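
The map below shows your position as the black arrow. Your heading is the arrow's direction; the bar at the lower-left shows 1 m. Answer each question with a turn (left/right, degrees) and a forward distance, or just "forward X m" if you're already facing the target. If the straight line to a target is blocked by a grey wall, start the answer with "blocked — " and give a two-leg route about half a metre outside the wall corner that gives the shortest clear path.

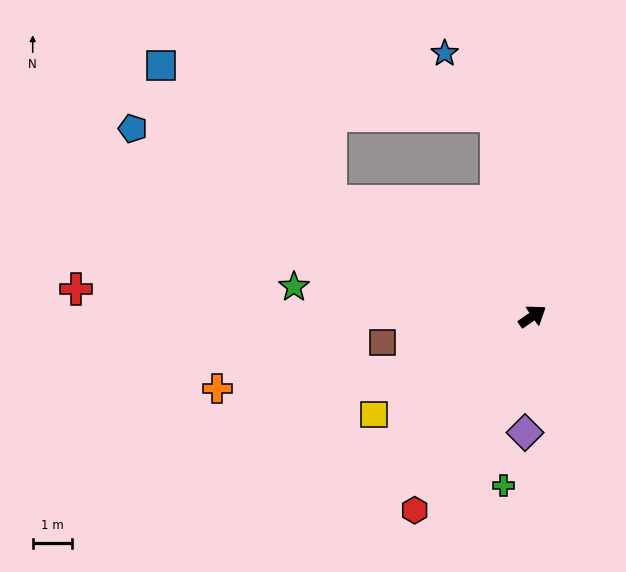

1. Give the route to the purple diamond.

turn right 128°, forward 3.0 m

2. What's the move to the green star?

turn left 138°, forward 6.2 m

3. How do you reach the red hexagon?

turn right 156°, forward 5.8 m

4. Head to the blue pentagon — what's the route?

turn left 120°, forward 11.3 m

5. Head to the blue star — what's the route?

blocked — turn left 66°, forward 5.2 m, then turn left 29°, forward 2.1 m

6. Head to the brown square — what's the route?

turn left 155°, forward 3.9 m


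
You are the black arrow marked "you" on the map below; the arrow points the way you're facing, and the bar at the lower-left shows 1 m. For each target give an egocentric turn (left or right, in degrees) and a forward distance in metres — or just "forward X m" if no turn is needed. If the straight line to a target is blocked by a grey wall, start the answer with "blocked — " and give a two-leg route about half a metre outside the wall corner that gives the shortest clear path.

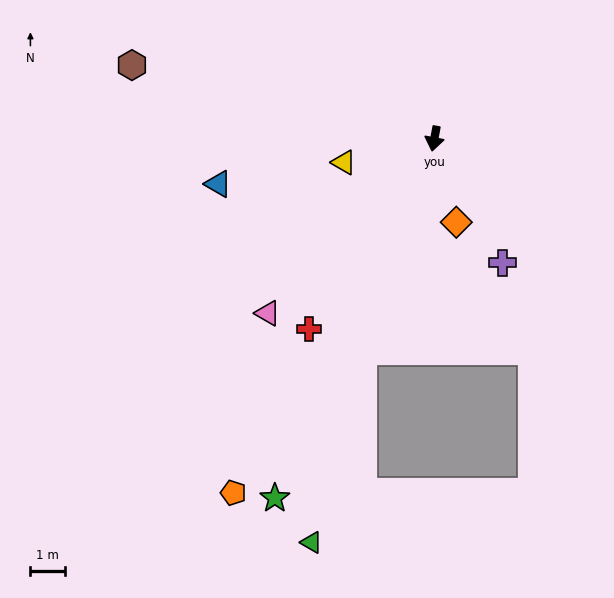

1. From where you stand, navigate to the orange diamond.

turn left 25°, forward 2.5 m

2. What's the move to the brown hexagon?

turn right 93°, forward 8.9 m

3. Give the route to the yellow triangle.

turn right 65°, forward 2.7 m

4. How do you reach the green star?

turn right 13°, forward 11.3 m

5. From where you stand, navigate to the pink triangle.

turn right 33°, forward 6.9 m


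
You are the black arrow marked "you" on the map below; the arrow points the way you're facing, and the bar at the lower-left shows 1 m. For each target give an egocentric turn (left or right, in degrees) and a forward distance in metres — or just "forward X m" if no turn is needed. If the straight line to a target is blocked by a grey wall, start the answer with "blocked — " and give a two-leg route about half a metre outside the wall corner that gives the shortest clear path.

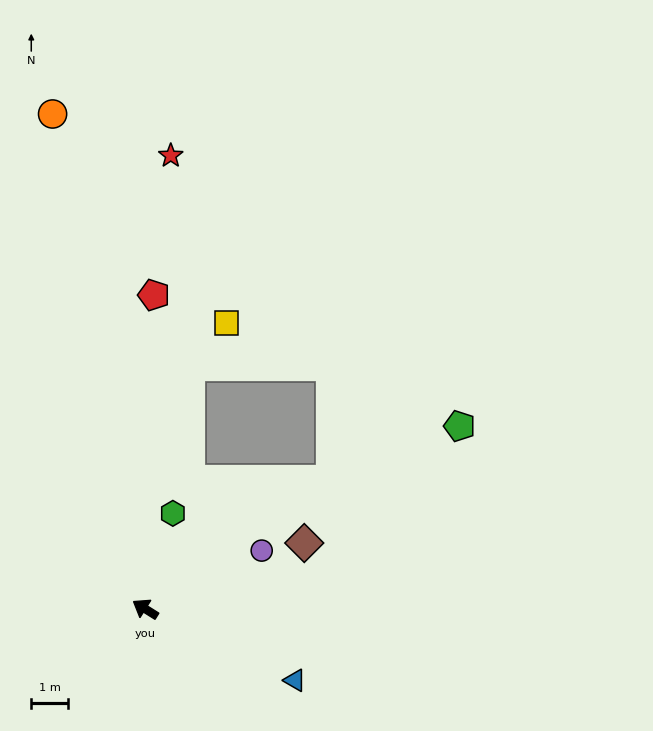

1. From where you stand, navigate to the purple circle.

turn right 121°, forward 3.5 m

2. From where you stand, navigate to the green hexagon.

turn right 74°, forward 2.7 m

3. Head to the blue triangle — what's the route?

turn right 173°, forward 4.5 m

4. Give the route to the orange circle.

turn right 47°, forward 13.7 m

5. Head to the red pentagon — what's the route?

turn right 59°, forward 8.5 m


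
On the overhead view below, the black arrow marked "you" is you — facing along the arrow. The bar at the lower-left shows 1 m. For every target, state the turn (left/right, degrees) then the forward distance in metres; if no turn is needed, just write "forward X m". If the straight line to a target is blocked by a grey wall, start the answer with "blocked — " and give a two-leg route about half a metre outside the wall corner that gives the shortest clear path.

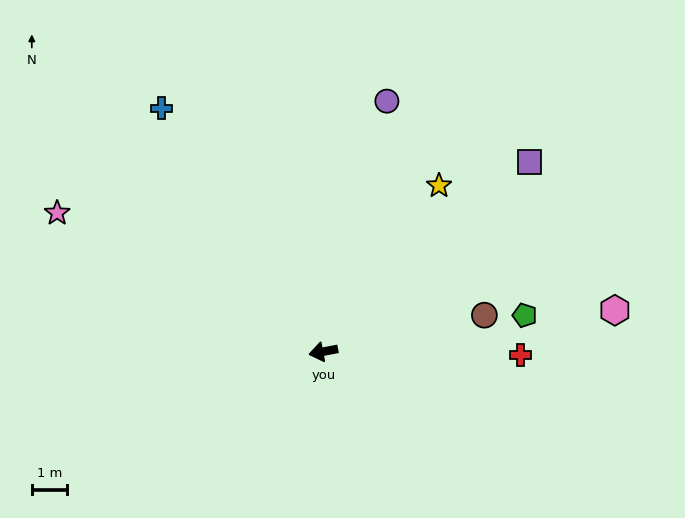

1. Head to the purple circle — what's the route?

turn right 115°, forward 7.3 m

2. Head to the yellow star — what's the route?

turn right 136°, forward 5.7 m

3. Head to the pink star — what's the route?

turn right 38°, forward 8.5 m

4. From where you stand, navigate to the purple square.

turn right 148°, forward 7.9 m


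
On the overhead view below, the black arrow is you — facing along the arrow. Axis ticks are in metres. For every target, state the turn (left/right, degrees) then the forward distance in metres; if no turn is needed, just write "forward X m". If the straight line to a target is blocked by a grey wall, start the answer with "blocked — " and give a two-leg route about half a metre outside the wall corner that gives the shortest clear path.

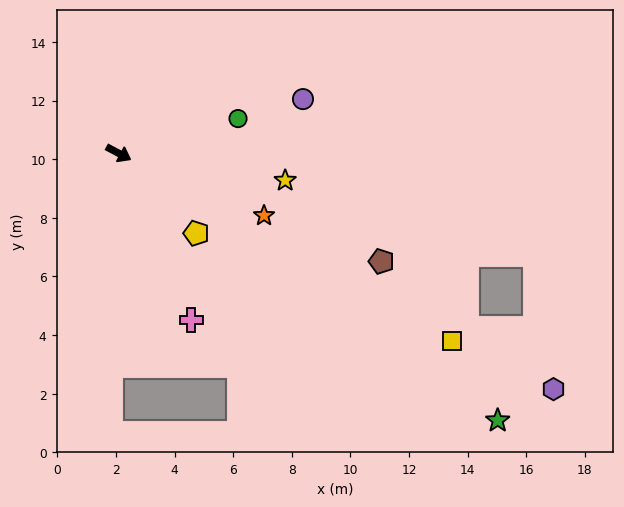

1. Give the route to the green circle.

turn left 44°, forward 4.2 m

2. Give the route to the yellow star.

turn left 19°, forward 5.8 m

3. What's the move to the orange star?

turn left 5°, forward 5.4 m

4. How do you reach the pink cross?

turn right 39°, forward 6.2 m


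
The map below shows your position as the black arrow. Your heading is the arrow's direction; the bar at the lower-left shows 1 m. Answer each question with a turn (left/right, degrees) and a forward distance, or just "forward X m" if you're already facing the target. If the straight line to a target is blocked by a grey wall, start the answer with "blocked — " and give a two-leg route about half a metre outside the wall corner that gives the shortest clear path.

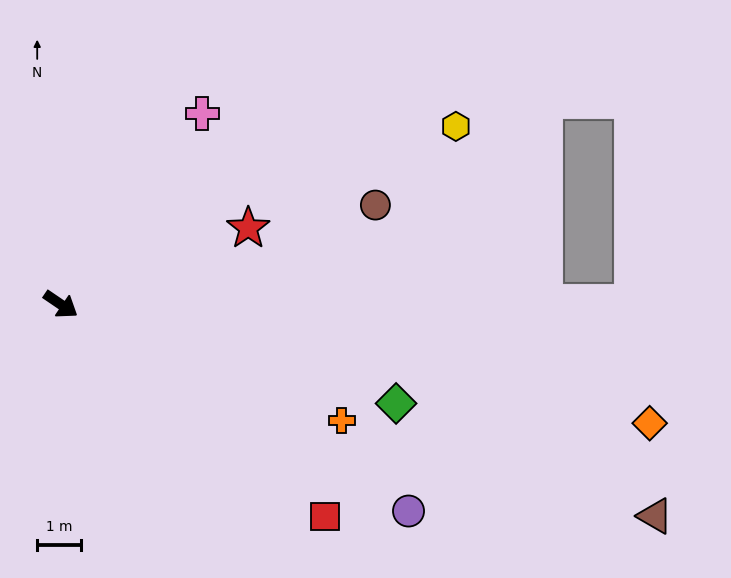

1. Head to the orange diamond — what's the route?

turn left 23°, forward 13.7 m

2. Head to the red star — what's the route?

turn left 56°, forward 4.6 m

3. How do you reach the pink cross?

turn left 88°, forward 5.4 m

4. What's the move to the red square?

turn right 5°, forward 7.7 m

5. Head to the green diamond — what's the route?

turn left 18°, forward 8.0 m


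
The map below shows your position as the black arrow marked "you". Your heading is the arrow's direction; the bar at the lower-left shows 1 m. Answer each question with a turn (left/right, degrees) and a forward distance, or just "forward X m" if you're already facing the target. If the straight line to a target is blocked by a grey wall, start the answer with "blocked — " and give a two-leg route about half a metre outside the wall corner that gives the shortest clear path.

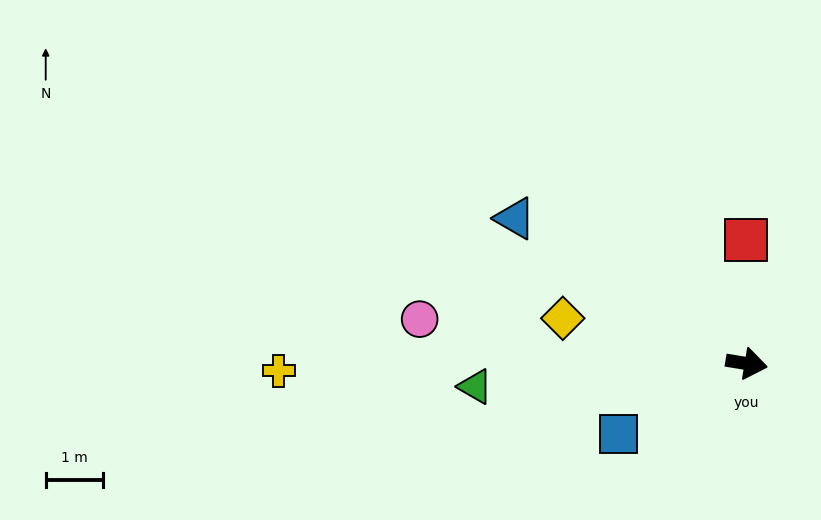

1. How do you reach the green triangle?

turn right 166°, forward 4.7 m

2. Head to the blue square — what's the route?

turn right 142°, forward 2.5 m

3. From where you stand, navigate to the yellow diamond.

turn left 176°, forward 3.3 m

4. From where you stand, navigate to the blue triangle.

turn left 157°, forward 4.7 m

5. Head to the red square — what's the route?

turn left 100°, forward 2.2 m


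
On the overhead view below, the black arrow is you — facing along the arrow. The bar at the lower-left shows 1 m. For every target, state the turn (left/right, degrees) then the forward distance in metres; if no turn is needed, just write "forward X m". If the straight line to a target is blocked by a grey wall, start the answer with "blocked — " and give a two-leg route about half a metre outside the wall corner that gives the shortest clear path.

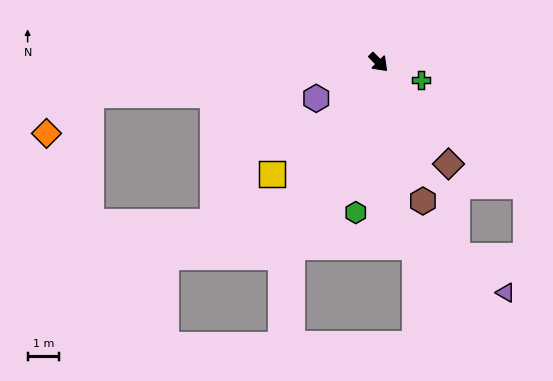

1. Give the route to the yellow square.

turn right 88°, forward 5.0 m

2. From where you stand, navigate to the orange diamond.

blocked — turn right 128°, forward 9.3 m, then turn left 35°, forward 1.9 m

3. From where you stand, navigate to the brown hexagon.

turn right 27°, forward 4.7 m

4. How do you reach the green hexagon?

turn right 53°, forward 4.9 m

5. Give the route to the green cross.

turn left 23°, forward 1.5 m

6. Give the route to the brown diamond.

turn right 10°, forward 4.0 m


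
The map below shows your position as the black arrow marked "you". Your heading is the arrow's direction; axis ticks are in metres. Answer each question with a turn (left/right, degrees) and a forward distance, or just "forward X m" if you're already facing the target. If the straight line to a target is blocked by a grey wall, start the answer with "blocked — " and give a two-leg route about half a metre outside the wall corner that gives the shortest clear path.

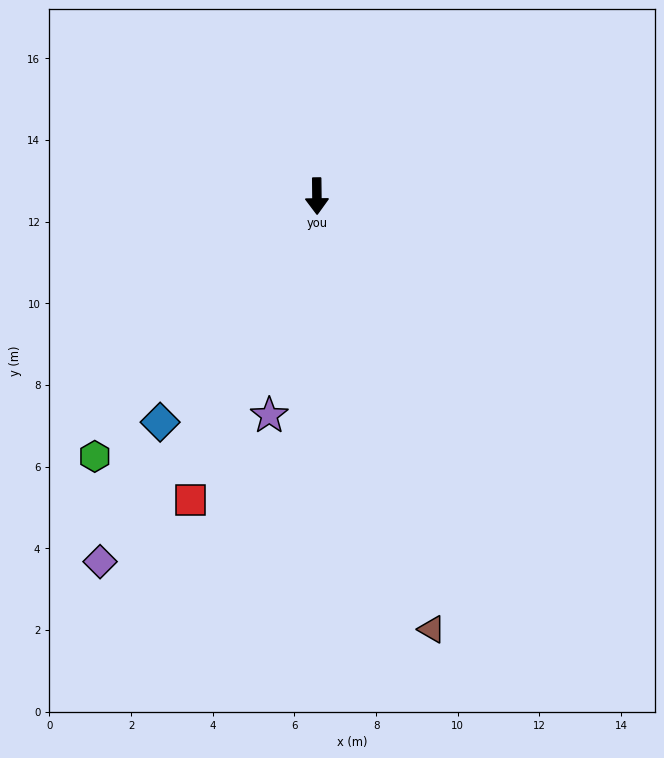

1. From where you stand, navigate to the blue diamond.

turn right 35°, forward 6.7 m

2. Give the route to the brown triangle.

turn left 14°, forward 11.0 m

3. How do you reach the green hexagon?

turn right 41°, forward 8.4 m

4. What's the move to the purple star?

turn right 13°, forward 5.5 m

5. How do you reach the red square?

turn right 23°, forward 8.1 m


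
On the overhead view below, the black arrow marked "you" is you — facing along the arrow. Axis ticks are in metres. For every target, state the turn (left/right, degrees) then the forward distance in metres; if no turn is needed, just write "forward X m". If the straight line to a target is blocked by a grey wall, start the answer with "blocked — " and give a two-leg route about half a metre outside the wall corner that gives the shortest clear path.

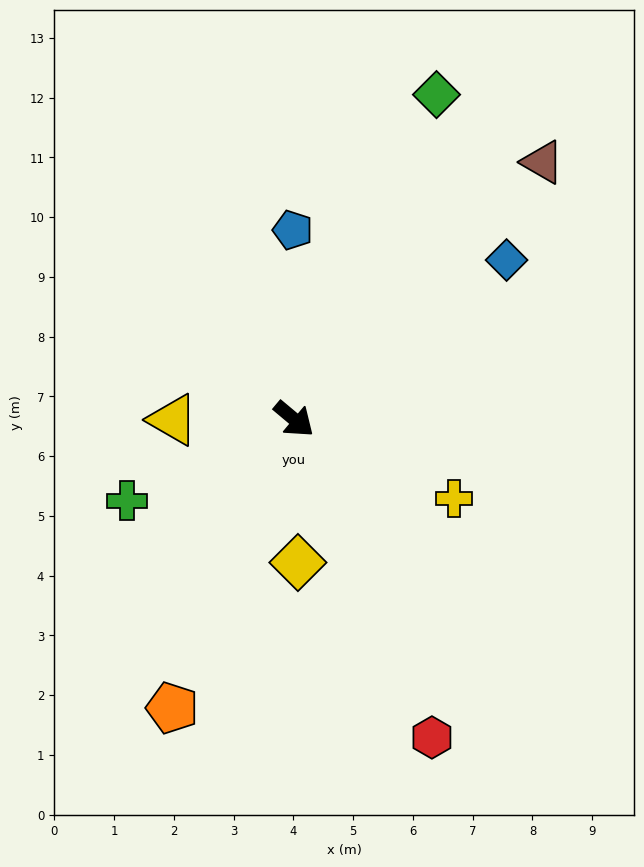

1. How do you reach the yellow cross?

turn left 14°, forward 3.0 m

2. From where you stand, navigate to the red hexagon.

turn right 27°, forward 5.8 m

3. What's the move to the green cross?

turn right 114°, forward 3.1 m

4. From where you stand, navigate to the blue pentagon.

turn left 130°, forward 3.2 m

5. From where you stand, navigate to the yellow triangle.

turn right 140°, forward 2.0 m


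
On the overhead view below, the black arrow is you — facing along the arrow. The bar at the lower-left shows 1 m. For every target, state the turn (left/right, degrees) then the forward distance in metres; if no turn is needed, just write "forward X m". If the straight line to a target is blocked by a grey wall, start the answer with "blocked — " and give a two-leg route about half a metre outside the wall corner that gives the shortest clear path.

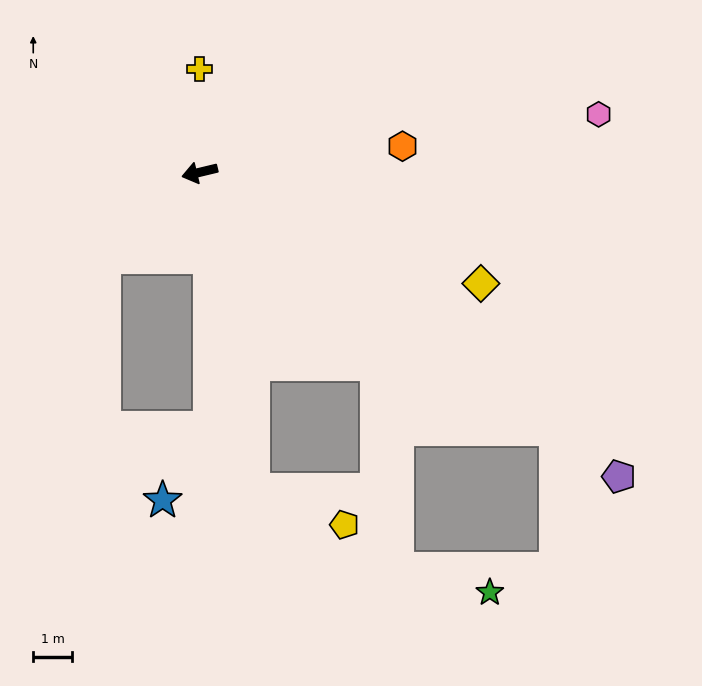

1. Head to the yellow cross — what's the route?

turn right 103°, forward 2.7 m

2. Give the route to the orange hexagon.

turn left 174°, forward 5.3 m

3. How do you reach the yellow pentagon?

blocked — turn left 86°, forward 8.3 m, then turn left 59°, forward 2.5 m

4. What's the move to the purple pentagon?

turn left 131°, forward 13.3 m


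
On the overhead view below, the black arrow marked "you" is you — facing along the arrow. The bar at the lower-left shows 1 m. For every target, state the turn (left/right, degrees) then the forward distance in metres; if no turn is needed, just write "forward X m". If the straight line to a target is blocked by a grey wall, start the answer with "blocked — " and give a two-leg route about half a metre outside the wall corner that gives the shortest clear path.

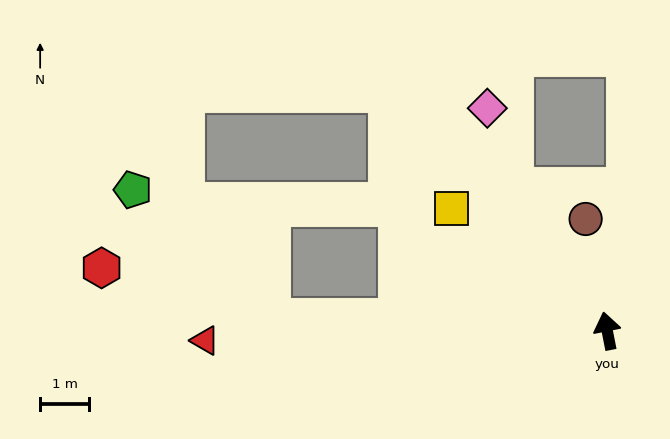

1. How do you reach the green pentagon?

blocked — turn left 77°, forward 6.9 m, then turn right 41°, forward 3.8 m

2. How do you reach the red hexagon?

blocked — turn left 77°, forward 6.9 m, then turn right 15°, forward 3.6 m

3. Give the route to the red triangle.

turn left 80°, forward 8.2 m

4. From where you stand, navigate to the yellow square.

turn left 41°, forward 4.0 m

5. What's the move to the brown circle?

forward 2.3 m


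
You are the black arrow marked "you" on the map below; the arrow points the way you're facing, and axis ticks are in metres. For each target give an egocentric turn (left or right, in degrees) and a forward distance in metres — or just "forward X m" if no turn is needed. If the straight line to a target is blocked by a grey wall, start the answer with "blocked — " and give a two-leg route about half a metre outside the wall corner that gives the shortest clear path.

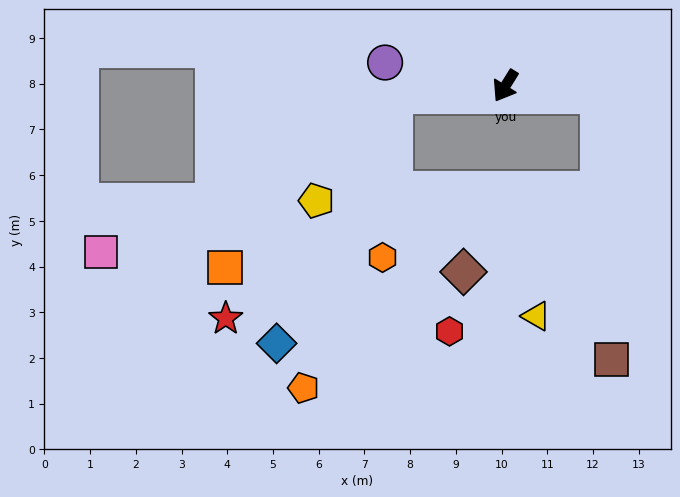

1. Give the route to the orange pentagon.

blocked — turn right 54°, forward 2.4 m, then turn left 69°, forward 6.7 m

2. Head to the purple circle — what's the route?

turn right 69°, forward 2.7 m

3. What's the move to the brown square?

blocked — turn left 116°, forward 2.1 m, then turn right 82°, forward 5.8 m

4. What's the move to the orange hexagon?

blocked — turn right 54°, forward 2.4 m, then turn left 82°, forward 3.6 m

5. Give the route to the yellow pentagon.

blocked — turn right 54°, forward 2.4 m, then turn left 50°, forward 2.9 m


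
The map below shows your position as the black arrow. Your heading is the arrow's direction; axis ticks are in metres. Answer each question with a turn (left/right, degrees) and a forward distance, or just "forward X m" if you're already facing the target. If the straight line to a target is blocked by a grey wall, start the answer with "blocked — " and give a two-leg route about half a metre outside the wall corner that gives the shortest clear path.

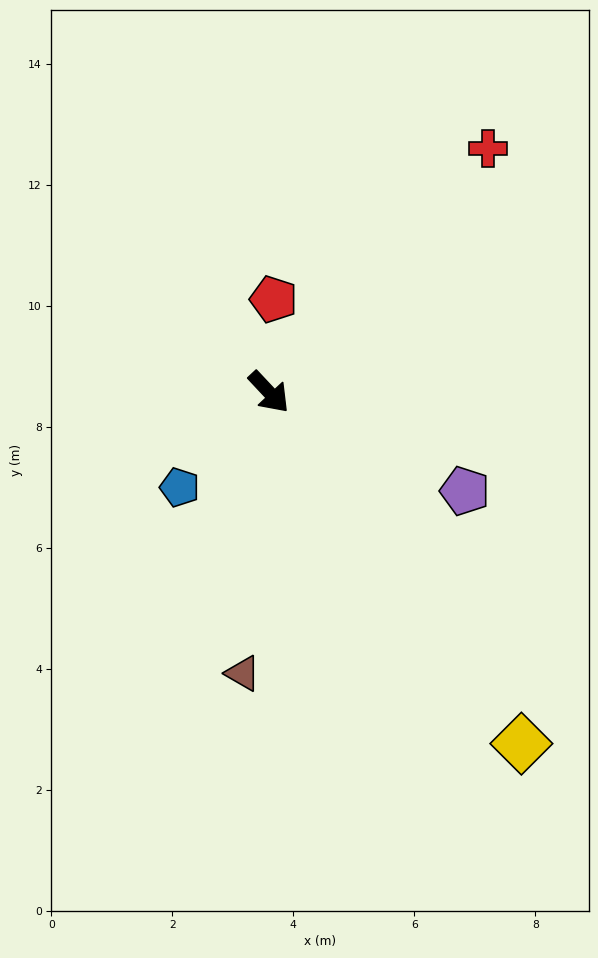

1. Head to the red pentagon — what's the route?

turn left 134°, forward 1.5 m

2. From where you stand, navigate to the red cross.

turn left 95°, forward 5.4 m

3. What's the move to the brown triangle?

turn right 48°, forward 4.7 m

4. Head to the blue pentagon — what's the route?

turn right 86°, forward 2.2 m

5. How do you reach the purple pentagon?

turn left 20°, forward 3.6 m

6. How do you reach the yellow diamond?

turn right 7°, forward 7.2 m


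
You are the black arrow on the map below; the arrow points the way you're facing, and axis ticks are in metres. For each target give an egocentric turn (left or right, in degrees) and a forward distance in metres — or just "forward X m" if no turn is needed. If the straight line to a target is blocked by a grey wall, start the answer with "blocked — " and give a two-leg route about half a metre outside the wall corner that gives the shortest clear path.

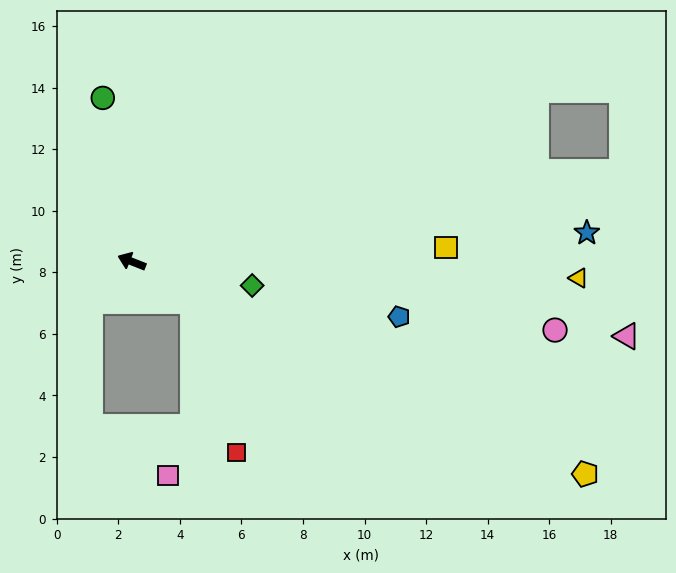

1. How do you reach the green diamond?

turn right 170°, forward 4.0 m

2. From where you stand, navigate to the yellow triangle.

turn right 161°, forward 14.5 m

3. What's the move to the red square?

blocked — turn left 168°, forward 2.4 m, then turn right 40°, forward 5.1 m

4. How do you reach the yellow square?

turn right 156°, forward 10.2 m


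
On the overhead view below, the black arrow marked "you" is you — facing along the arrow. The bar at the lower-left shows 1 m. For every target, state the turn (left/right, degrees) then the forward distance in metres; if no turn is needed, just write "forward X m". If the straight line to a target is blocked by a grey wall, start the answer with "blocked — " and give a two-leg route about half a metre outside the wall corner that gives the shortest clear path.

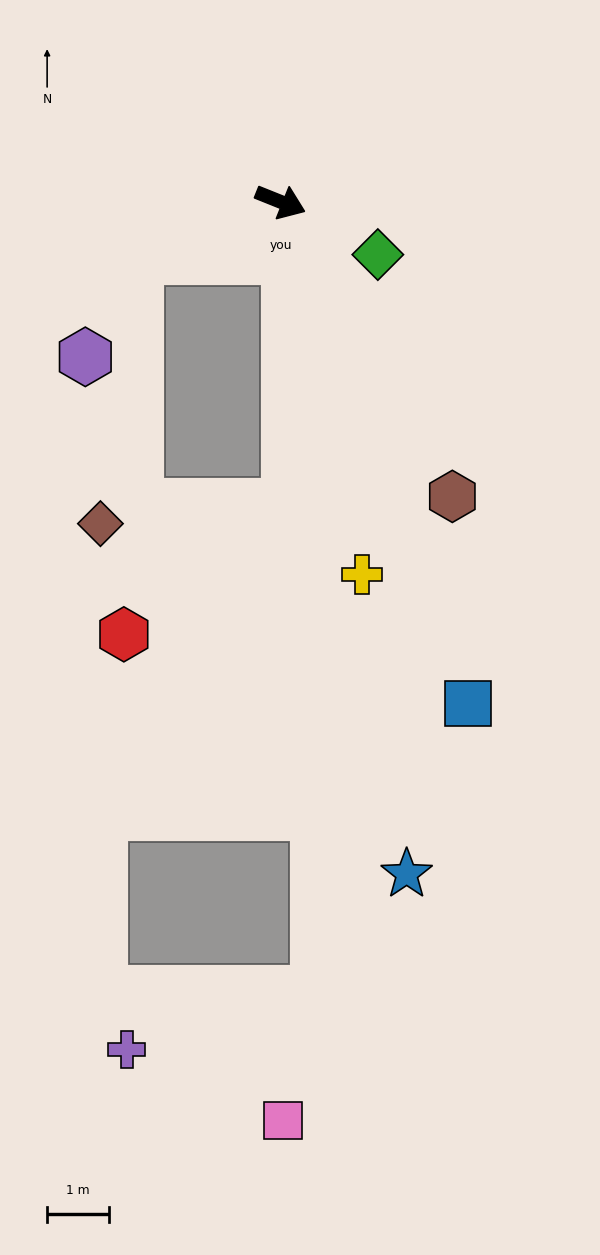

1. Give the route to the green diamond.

turn right 7°, forward 1.8 m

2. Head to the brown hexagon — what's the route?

turn right 38°, forward 5.5 m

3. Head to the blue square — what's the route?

turn right 48°, forward 8.6 m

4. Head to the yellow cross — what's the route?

turn right 56°, forward 6.1 m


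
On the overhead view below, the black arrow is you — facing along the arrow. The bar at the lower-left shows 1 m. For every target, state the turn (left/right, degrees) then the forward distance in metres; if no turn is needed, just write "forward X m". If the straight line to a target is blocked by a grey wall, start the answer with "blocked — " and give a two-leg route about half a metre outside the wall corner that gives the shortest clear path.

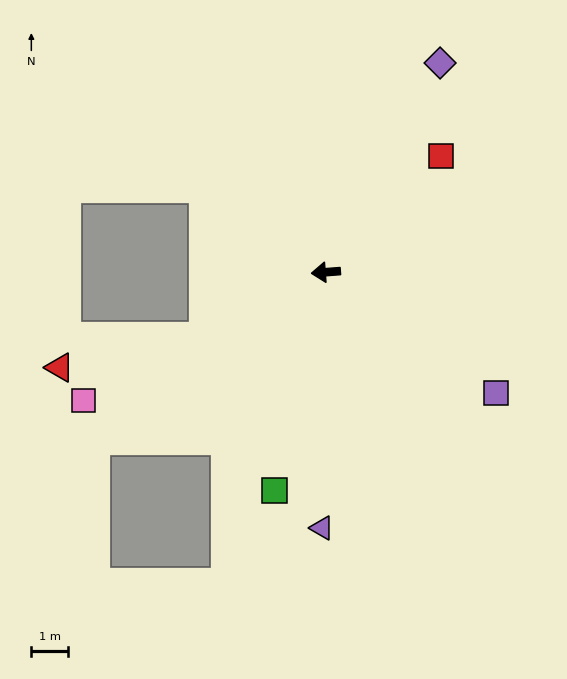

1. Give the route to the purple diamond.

turn right 123°, forward 6.5 m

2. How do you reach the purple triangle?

turn left 85°, forward 6.9 m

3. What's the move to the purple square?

turn left 140°, forward 5.7 m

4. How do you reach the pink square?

turn left 24°, forward 7.4 m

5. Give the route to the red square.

turn right 139°, forward 4.4 m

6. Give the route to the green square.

turn left 72°, forward 6.1 m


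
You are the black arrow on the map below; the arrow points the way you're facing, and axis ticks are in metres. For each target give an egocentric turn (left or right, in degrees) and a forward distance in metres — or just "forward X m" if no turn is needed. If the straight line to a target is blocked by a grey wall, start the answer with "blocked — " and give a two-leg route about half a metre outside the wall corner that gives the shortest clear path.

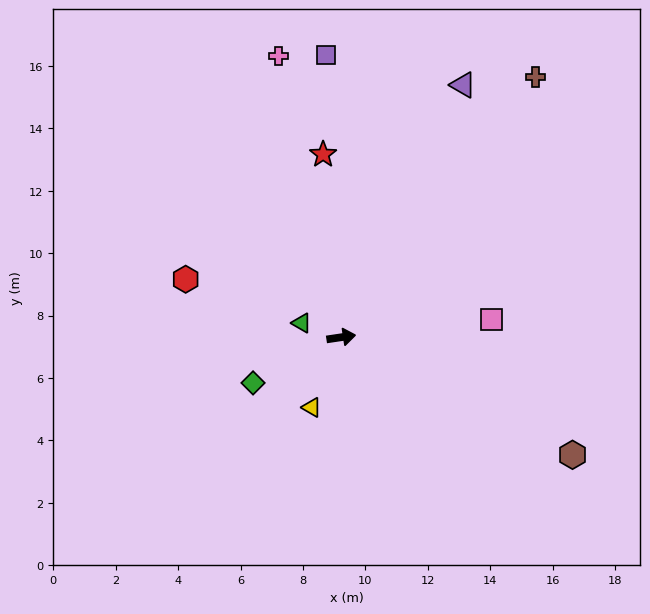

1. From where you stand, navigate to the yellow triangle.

turn right 121°, forward 2.4 m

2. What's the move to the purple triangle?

turn left 56°, forward 9.0 m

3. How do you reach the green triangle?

turn left 152°, forward 1.3 m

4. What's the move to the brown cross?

turn left 45°, forward 10.4 m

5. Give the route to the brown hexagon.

turn right 35°, forward 8.3 m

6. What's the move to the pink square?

forward 4.8 m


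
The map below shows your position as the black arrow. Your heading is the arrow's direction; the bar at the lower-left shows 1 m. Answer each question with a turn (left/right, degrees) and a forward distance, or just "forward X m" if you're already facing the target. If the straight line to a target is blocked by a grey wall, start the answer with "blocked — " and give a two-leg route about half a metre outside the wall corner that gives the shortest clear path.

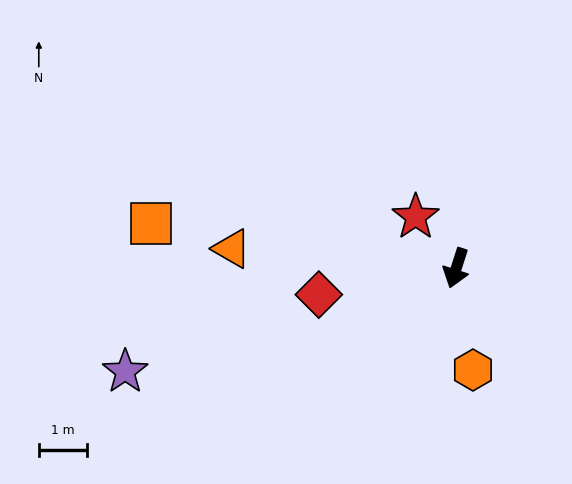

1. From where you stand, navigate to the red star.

turn right 124°, forward 1.4 m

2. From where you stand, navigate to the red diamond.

turn right 61°, forward 2.9 m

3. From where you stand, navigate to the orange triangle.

turn right 77°, forward 4.7 m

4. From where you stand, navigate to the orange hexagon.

turn left 27°, forward 2.1 m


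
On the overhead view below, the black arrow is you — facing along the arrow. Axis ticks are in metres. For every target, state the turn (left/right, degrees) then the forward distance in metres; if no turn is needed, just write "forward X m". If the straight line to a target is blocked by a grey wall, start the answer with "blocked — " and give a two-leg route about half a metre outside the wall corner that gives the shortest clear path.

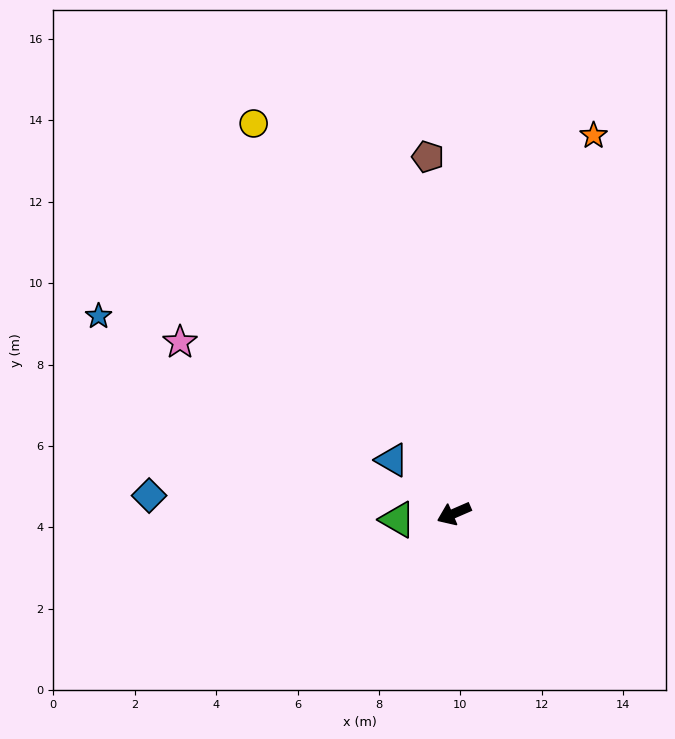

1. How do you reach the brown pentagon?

turn right 109°, forward 8.8 m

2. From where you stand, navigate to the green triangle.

turn right 17°, forward 1.4 m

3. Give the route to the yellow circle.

turn right 86°, forward 10.8 m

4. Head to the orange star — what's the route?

turn right 134°, forward 9.9 m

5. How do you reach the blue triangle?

turn right 64°, forward 2.0 m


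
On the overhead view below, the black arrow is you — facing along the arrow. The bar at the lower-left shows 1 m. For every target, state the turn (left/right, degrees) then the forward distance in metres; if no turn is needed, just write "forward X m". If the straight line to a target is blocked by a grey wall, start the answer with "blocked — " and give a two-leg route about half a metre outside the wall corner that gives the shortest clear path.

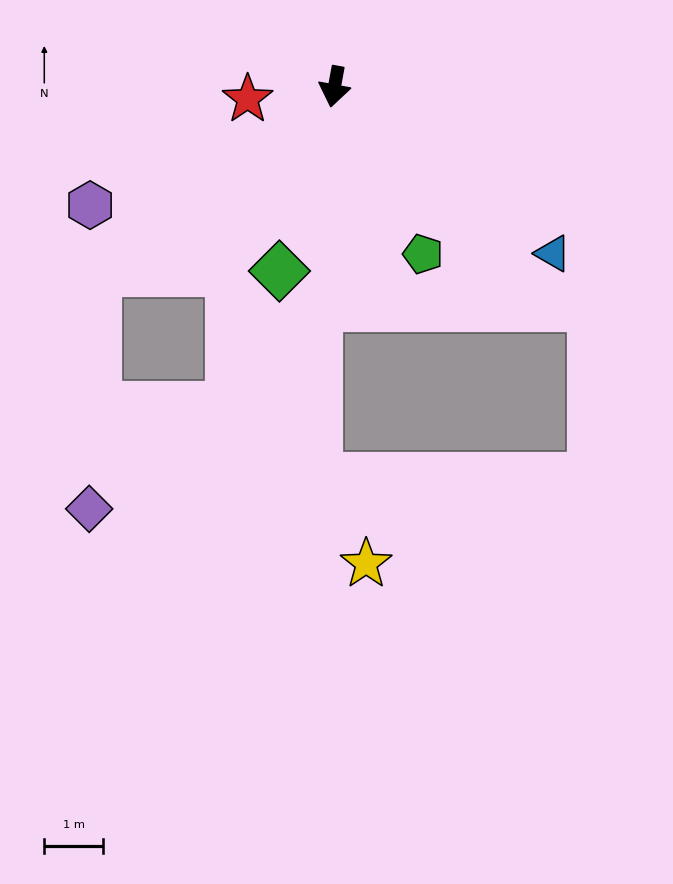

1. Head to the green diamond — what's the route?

turn right 6°, forward 3.3 m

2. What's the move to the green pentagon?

turn left 38°, forward 3.2 m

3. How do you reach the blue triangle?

turn left 63°, forward 4.7 m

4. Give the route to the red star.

turn right 71°, forward 1.5 m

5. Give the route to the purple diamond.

blocked — turn right 42°, forward 5.1 m, then turn left 51°, forward 4.1 m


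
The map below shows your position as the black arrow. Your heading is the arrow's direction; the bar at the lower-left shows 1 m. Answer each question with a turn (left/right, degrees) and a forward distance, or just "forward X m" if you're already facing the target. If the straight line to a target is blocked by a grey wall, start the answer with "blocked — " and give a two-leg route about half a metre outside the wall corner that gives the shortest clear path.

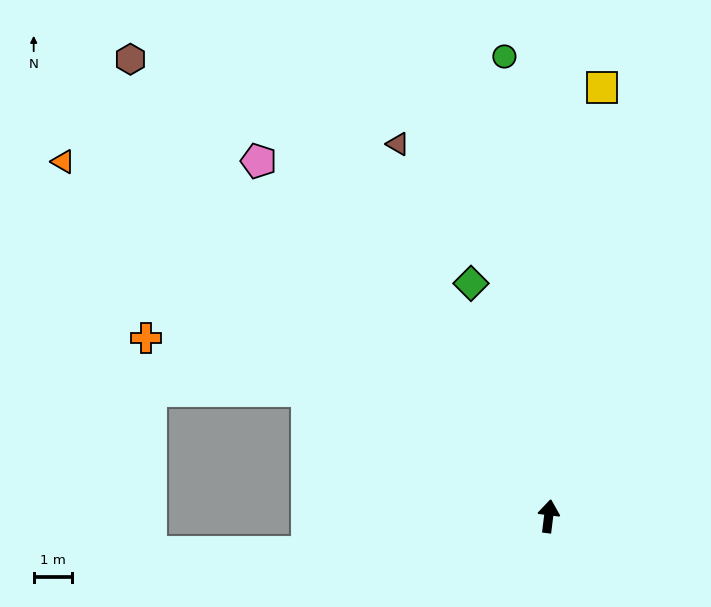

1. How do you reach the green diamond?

turn left 26°, forward 6.4 m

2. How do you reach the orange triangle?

turn left 61°, forward 15.7 m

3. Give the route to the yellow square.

forward 11.3 m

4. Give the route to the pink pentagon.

turn left 46°, forward 12.0 m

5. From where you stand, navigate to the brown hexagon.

turn left 50°, forward 16.2 m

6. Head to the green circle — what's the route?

turn left 13°, forward 12.1 m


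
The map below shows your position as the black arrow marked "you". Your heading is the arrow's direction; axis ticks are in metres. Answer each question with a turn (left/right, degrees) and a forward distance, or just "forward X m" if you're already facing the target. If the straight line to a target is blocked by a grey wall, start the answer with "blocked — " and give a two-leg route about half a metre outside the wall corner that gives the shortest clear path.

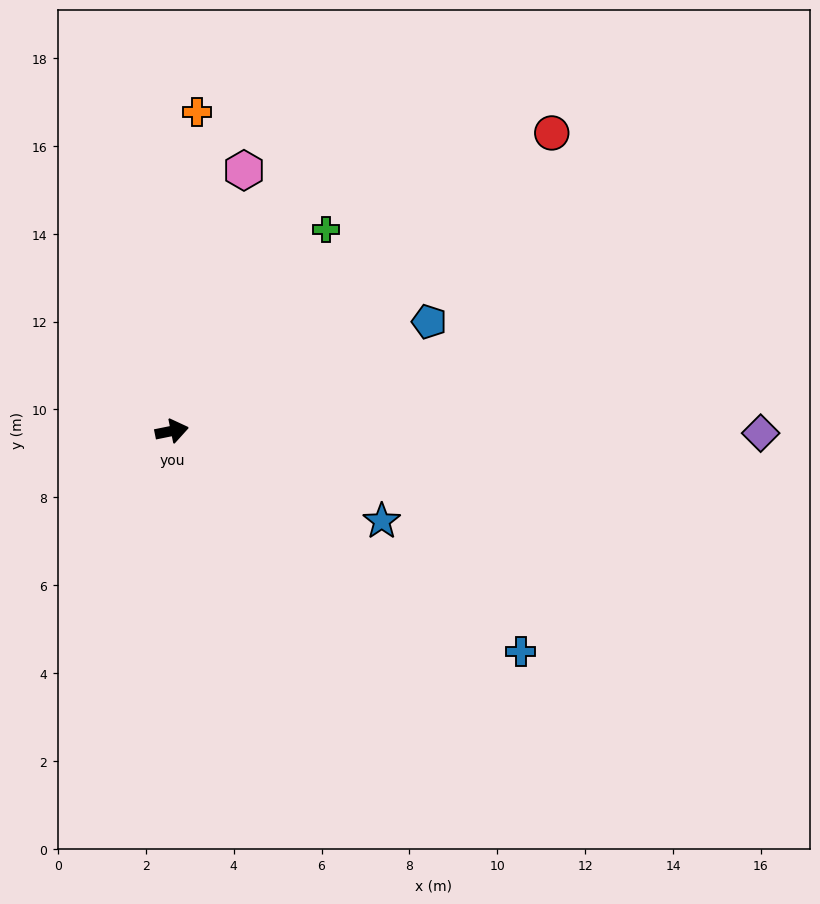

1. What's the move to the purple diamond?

turn right 12°, forward 13.4 m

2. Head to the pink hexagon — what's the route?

turn left 63°, forward 6.2 m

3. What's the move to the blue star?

turn right 35°, forward 5.2 m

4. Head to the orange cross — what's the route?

turn left 74°, forward 7.3 m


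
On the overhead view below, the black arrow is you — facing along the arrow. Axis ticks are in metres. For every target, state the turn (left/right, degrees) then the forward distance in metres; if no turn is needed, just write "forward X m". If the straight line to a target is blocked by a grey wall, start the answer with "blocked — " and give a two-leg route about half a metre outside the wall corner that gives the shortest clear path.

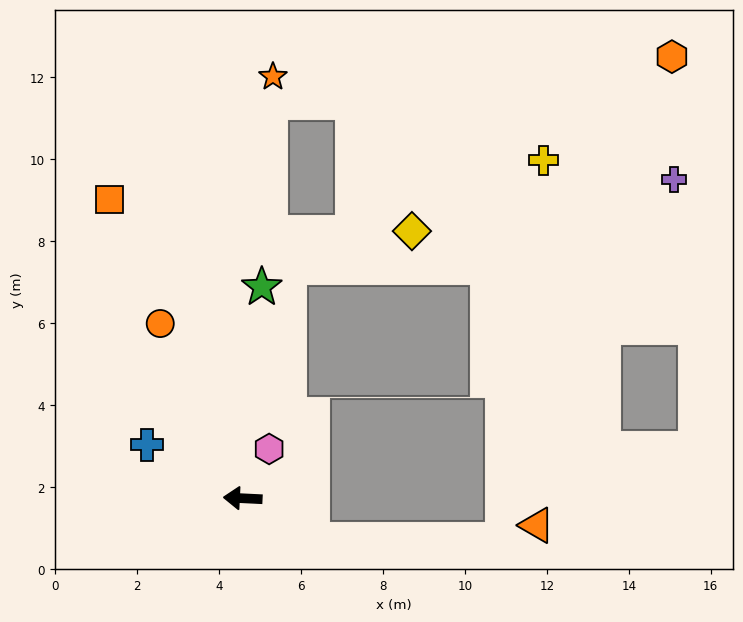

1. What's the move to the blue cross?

turn right 26°, forward 2.7 m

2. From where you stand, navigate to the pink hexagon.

turn right 115°, forward 1.4 m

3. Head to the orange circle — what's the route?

turn right 62°, forward 4.7 m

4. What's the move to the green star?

turn right 92°, forward 5.2 m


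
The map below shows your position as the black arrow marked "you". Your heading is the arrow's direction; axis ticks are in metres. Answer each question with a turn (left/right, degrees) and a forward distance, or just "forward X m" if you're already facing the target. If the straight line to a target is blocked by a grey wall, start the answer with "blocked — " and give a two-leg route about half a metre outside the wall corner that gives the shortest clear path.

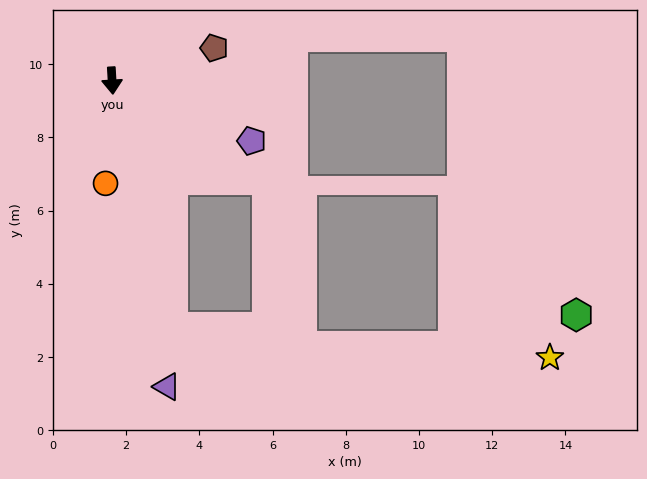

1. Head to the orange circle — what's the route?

turn right 7°, forward 2.8 m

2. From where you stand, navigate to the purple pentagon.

turn left 63°, forward 4.2 m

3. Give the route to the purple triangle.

turn left 7°, forward 8.5 m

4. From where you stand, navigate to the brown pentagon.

turn left 104°, forward 2.9 m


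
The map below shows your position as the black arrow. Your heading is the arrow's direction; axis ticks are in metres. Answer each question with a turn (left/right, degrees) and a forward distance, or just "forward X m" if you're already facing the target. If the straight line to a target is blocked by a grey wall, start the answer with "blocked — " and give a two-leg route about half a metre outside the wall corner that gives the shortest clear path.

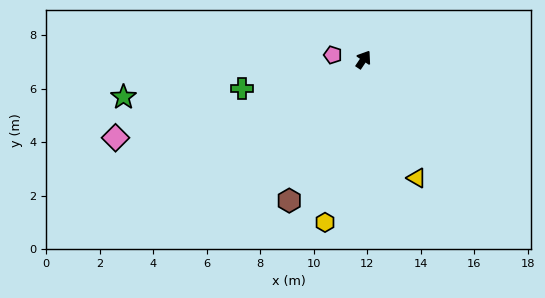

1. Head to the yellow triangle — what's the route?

turn right 122°, forward 4.9 m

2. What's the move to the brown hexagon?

turn right 174°, forward 6.0 m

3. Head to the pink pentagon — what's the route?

turn left 115°, forward 1.2 m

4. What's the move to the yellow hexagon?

turn right 159°, forward 6.3 m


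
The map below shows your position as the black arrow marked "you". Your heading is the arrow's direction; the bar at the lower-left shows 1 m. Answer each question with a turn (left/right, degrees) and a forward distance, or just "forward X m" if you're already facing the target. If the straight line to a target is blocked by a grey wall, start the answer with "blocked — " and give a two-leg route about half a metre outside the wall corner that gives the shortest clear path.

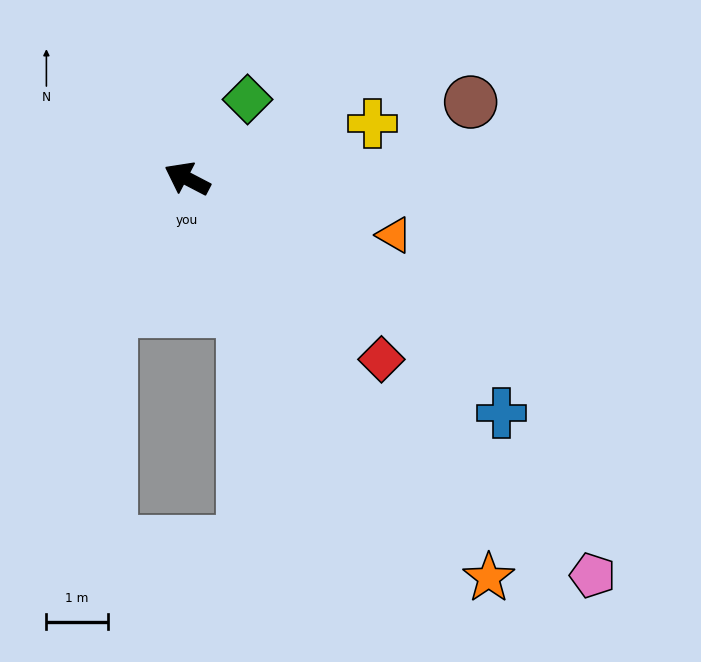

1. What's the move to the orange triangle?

turn right 168°, forward 3.5 m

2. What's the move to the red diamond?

turn left 165°, forward 4.3 m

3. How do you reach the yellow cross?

turn right 136°, forward 3.2 m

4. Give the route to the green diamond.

turn right 100°, forward 1.6 m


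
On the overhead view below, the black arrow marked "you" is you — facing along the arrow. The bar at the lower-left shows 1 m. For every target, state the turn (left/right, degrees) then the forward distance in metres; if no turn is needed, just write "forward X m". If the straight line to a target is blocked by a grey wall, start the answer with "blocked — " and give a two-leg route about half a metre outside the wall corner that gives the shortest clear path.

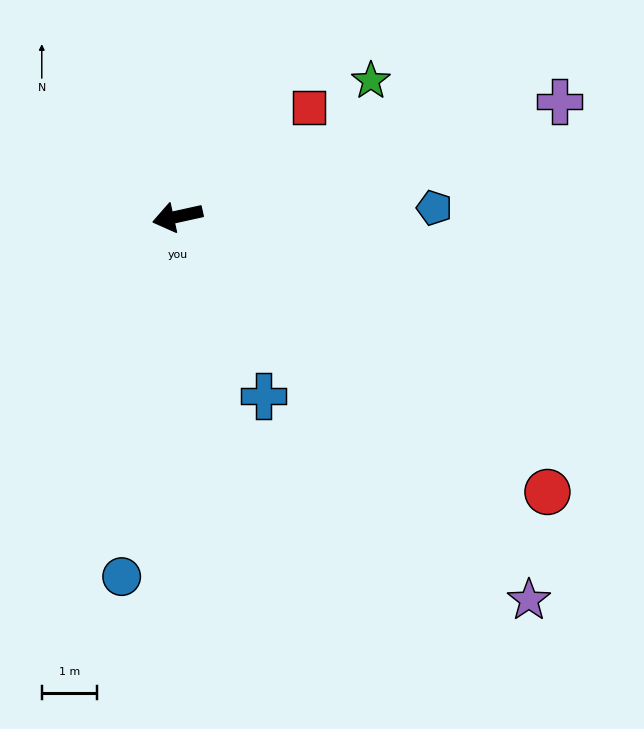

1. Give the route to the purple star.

turn left 120°, forward 9.5 m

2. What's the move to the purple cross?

turn right 176°, forward 7.3 m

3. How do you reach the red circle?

turn left 131°, forward 8.4 m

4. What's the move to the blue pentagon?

turn left 169°, forward 4.7 m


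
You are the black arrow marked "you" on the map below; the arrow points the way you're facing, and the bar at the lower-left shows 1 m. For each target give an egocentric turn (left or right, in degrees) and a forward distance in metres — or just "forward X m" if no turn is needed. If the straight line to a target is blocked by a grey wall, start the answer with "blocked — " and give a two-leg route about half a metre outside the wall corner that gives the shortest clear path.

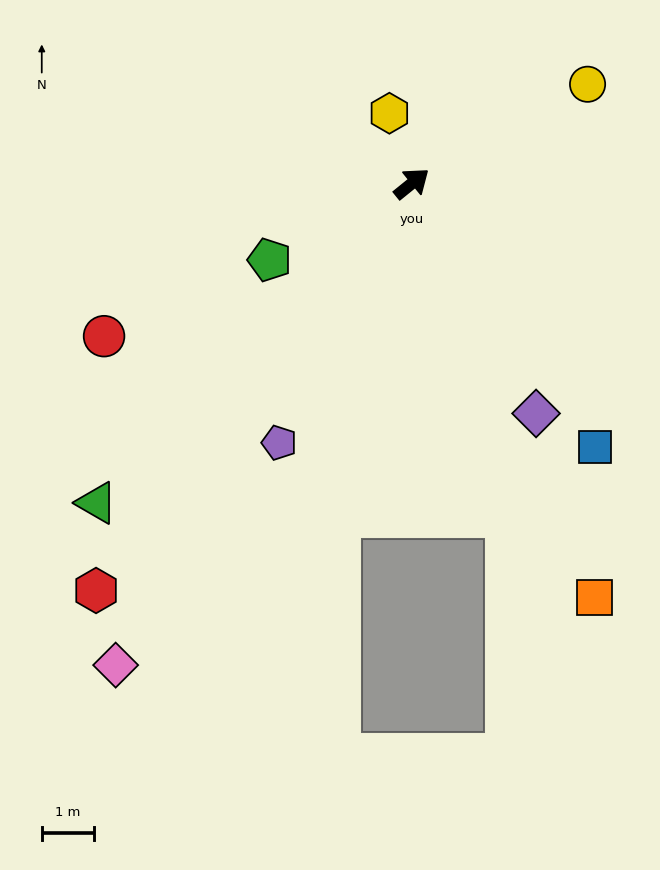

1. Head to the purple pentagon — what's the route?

turn right 156°, forward 5.6 m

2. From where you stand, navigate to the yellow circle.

turn right 10°, forward 3.9 m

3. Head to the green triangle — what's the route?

turn right 174°, forward 8.6 m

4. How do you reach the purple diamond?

turn right 101°, forward 5.0 m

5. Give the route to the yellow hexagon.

turn left 69°, forward 1.4 m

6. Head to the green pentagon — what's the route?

turn left 169°, forward 3.1 m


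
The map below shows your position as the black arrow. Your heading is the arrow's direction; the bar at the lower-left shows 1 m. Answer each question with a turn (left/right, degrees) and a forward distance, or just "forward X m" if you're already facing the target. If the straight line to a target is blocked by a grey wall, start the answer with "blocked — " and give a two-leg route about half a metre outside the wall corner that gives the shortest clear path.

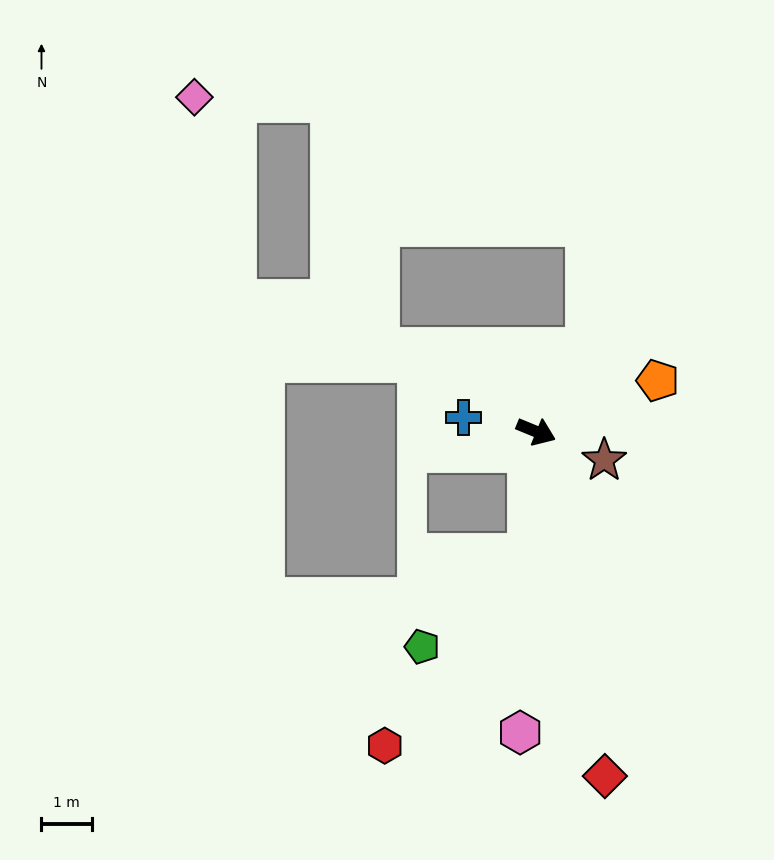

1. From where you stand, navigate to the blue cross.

turn right 169°, forward 1.5 m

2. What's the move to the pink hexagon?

turn right 71°, forward 6.0 m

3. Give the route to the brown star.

forward 1.5 m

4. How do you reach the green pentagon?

blocked — turn right 71°, forward 2.4 m, then turn right 46°, forward 2.8 m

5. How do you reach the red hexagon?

blocked — turn right 71°, forward 2.4 m, then turn right 34°, forward 4.7 m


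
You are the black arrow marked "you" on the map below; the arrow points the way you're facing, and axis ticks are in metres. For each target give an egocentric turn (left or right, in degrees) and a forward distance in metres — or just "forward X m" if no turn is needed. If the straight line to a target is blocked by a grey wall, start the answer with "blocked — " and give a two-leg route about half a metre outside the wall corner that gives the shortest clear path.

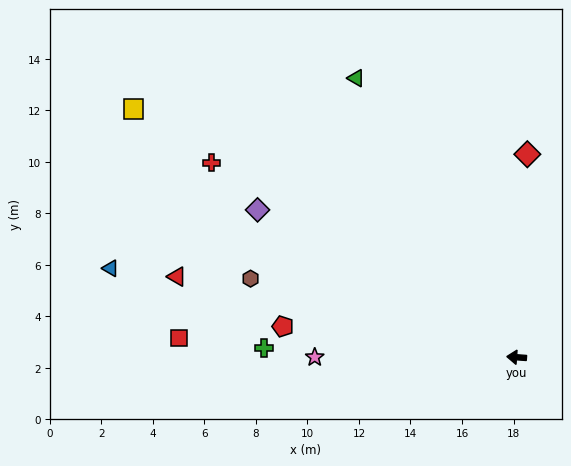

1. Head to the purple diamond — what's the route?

turn right 25°, forward 11.6 m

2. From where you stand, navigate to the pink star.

turn left 4°, forward 7.8 m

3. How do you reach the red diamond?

turn right 89°, forward 7.9 m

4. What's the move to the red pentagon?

turn right 3°, forward 9.2 m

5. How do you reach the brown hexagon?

turn right 12°, forward 10.8 m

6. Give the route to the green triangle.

turn right 56°, forward 12.5 m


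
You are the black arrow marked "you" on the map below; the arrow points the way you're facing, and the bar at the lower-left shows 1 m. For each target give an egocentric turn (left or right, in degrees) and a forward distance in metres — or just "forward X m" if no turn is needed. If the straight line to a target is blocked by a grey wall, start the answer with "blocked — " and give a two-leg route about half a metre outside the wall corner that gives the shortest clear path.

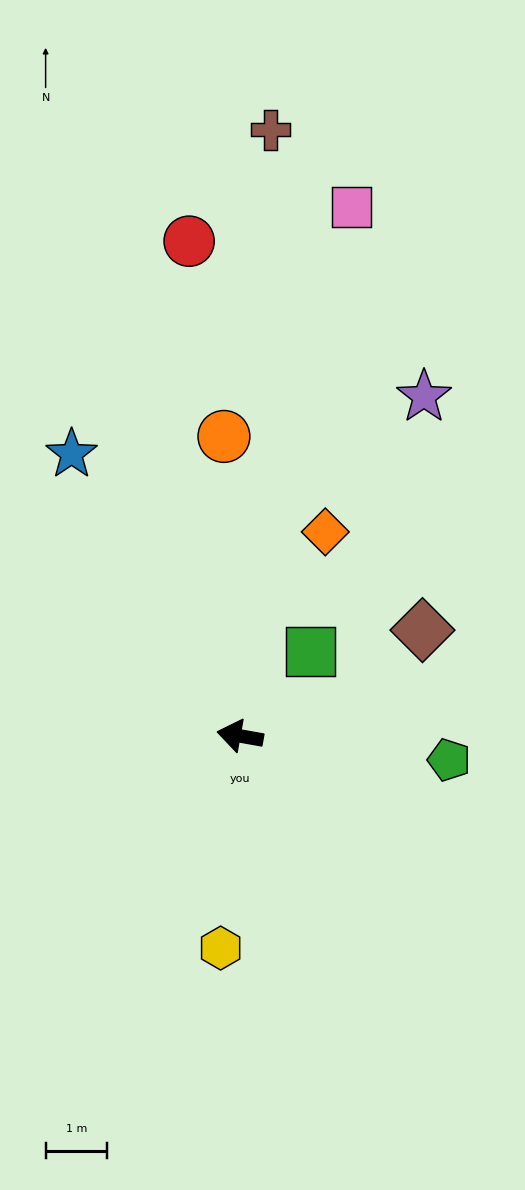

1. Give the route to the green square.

turn right 120°, forward 1.8 m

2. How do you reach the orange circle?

turn right 77°, forward 4.9 m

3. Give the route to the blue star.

turn right 49°, forward 5.4 m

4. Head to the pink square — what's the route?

turn right 92°, forward 8.8 m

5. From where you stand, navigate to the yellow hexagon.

turn left 95°, forward 3.5 m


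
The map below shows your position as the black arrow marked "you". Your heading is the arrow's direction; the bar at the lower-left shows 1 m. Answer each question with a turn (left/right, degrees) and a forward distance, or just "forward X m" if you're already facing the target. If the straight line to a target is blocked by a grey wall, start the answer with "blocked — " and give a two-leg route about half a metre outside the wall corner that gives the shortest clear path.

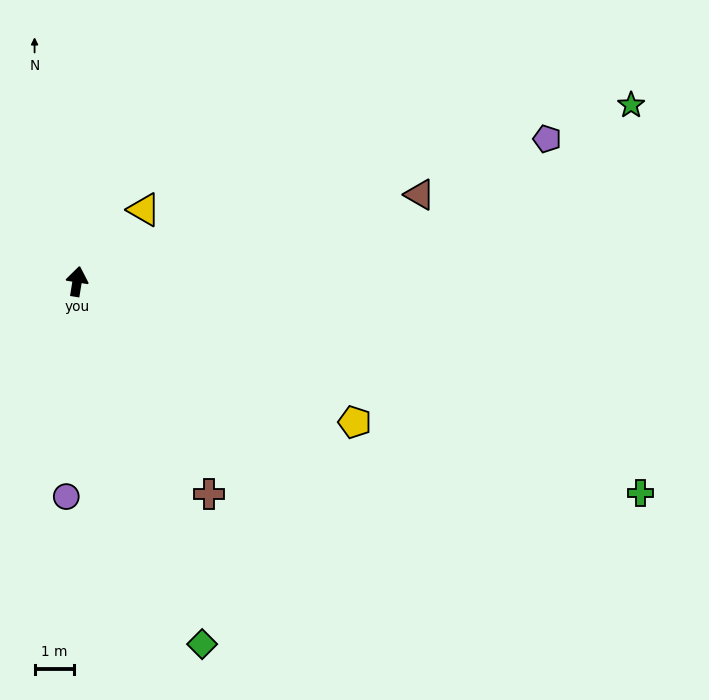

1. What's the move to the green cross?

turn right 101°, forward 15.3 m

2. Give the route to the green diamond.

turn right 152°, forward 9.7 m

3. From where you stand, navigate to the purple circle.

turn right 174°, forward 5.5 m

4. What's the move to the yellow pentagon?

turn right 108°, forward 7.9 m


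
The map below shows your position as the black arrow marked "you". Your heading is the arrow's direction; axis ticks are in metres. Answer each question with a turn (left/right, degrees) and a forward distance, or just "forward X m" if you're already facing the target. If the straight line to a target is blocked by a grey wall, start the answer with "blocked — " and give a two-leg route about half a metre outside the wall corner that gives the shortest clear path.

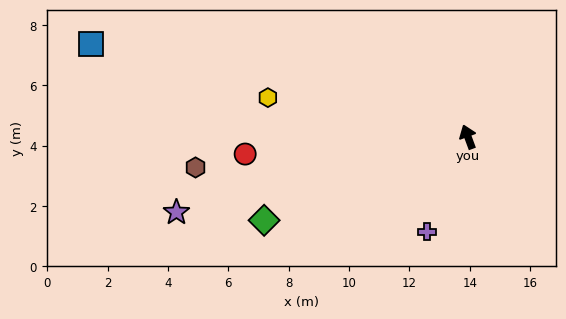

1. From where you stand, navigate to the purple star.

turn left 84°, forward 10.0 m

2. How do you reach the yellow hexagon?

turn left 59°, forward 6.8 m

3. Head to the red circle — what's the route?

turn left 74°, forward 7.4 m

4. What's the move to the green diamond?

turn left 92°, forward 7.3 m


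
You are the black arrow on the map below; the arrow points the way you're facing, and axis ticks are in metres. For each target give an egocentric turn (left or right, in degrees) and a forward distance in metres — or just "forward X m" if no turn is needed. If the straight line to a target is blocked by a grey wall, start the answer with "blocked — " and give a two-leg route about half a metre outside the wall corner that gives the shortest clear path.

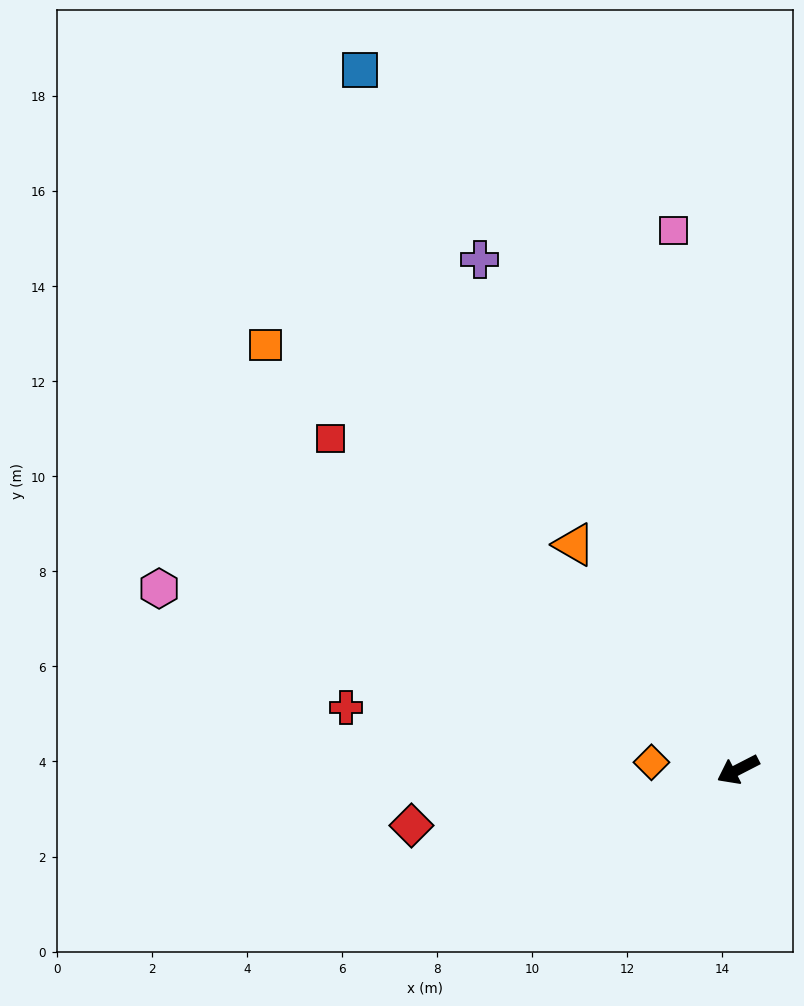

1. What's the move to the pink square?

turn right 110°, forward 11.4 m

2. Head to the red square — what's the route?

turn right 66°, forward 11.0 m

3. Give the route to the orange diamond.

turn right 32°, forward 1.8 m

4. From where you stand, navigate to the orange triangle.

turn right 81°, forward 5.9 m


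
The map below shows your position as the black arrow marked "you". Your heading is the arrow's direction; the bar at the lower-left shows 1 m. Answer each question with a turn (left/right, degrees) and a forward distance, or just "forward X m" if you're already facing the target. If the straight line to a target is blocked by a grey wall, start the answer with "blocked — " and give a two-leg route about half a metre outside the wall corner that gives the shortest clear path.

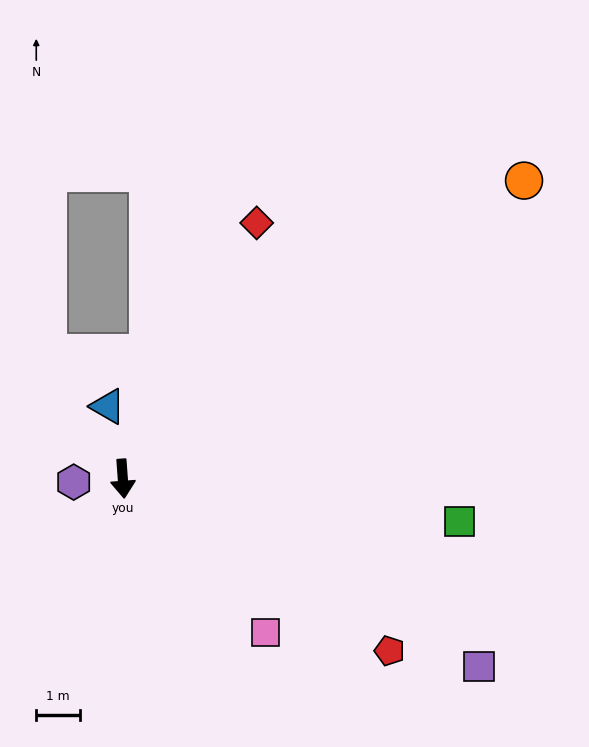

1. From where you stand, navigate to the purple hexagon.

turn right 90°, forward 1.1 m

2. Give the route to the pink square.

turn left 39°, forward 4.8 m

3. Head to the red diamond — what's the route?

turn left 148°, forward 6.6 m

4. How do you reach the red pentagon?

turn left 53°, forward 7.2 m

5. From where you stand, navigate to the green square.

turn left 79°, forward 7.7 m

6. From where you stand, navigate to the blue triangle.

turn right 172°, forward 1.7 m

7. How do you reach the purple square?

turn left 58°, forward 9.1 m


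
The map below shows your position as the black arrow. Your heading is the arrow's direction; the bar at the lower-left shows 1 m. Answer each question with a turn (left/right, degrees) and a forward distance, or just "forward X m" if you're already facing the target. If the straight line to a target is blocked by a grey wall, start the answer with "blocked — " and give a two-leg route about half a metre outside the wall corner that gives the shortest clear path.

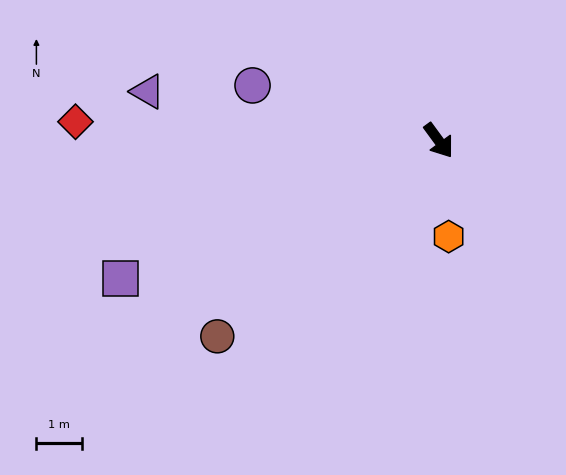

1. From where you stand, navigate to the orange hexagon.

turn right 30°, forward 2.1 m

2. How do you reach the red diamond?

turn right 129°, forward 8.0 m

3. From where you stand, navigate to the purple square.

turn right 103°, forward 7.6 m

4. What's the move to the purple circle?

turn right 143°, forward 4.3 m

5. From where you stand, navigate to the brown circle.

turn right 85°, forward 6.5 m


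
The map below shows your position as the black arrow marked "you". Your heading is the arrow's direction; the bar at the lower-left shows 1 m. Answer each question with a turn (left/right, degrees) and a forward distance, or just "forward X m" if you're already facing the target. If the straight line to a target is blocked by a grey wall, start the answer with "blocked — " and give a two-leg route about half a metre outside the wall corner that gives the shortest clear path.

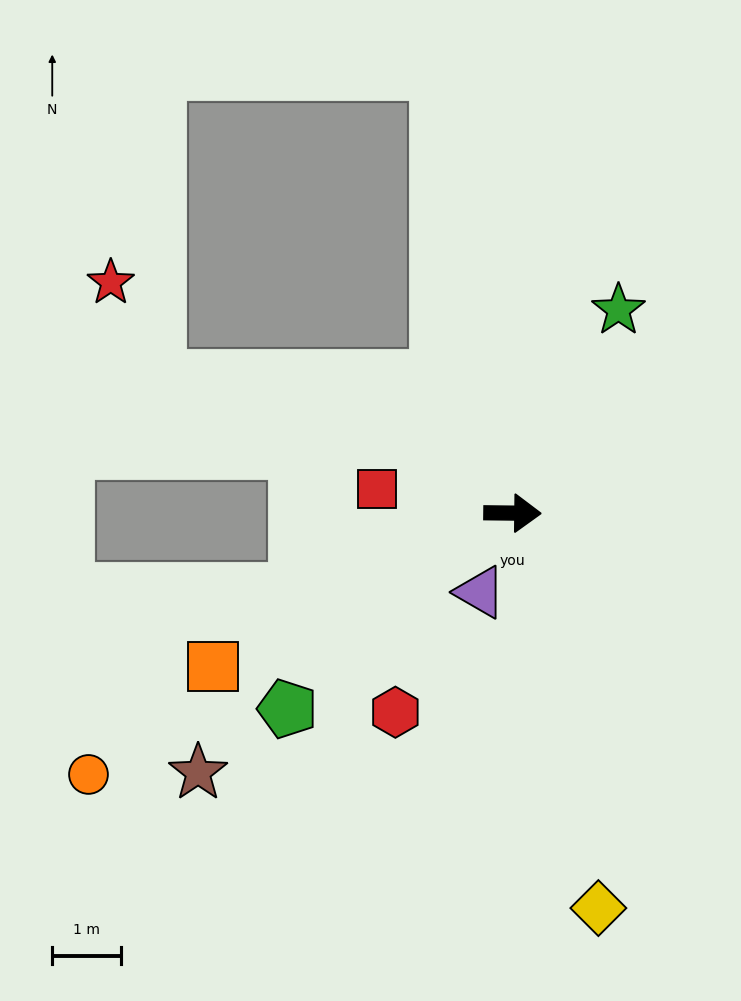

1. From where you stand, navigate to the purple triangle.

turn right 112°, forward 1.2 m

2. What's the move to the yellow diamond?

turn right 77°, forward 5.9 m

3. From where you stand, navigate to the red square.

turn left 171°, forward 2.0 m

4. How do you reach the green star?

turn left 63°, forward 3.3 m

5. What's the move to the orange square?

turn right 152°, forward 4.9 m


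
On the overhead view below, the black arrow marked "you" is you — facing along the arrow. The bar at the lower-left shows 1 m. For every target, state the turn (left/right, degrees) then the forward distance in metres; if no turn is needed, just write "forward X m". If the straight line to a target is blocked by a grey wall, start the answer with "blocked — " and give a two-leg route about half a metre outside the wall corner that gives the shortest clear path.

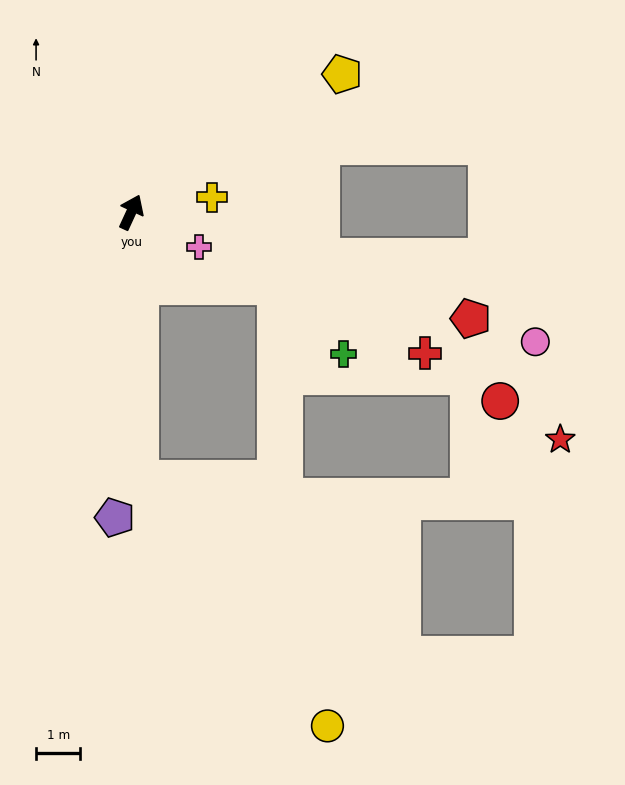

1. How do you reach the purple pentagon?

turn right 158°, forward 6.9 m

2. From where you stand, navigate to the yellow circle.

blocked — turn right 153°, forward 6.0 m, then turn left 35°, forward 7.0 m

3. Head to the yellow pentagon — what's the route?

turn right 32°, forward 5.7 m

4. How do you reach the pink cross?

turn right 93°, forward 1.7 m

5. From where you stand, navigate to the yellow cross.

turn right 55°, forward 1.9 m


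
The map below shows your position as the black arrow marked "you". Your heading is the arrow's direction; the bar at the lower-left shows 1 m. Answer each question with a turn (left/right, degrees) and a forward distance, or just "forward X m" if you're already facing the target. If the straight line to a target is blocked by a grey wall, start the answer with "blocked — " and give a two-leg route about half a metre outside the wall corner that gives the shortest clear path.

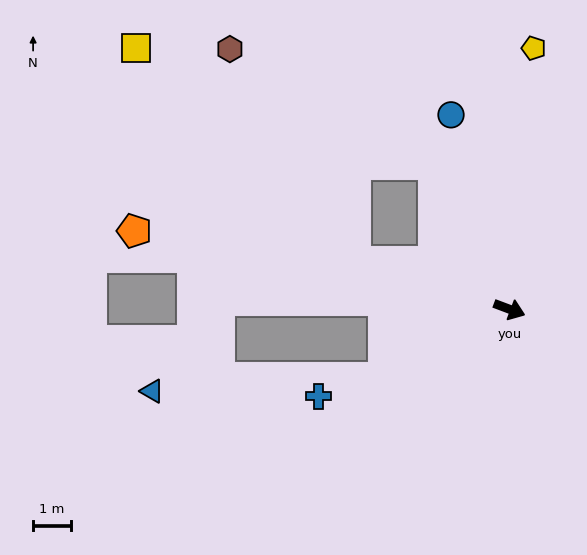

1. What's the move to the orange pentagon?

turn right 171°, forward 10.2 m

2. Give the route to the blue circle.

turn left 127°, forward 5.4 m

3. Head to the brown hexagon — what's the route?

blocked — turn left 138°, forward 4.3 m, then turn left 33°, forward 6.2 m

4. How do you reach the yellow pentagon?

turn left 105°, forward 7.0 m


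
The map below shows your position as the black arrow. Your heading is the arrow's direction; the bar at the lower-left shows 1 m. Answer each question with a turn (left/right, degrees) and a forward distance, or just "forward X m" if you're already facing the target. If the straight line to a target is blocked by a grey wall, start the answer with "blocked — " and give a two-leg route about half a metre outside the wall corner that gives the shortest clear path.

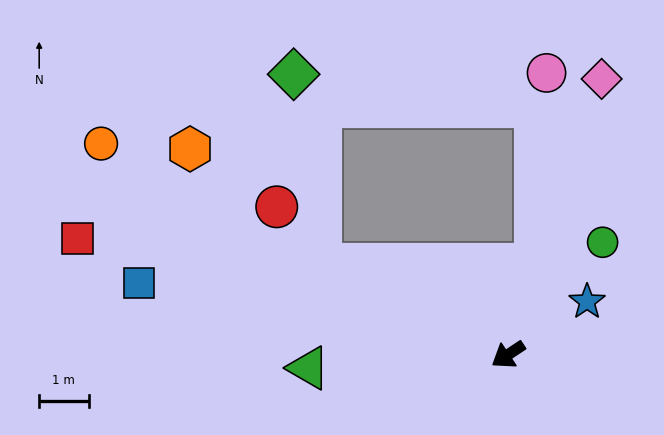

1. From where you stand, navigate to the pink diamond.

turn right 142°, forward 5.9 m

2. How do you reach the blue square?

turn right 45°, forward 7.6 m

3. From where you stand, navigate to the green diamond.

blocked — turn right 59°, forward 4.2 m, then turn right 56°, forward 3.9 m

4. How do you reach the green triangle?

turn right 30°, forward 4.0 m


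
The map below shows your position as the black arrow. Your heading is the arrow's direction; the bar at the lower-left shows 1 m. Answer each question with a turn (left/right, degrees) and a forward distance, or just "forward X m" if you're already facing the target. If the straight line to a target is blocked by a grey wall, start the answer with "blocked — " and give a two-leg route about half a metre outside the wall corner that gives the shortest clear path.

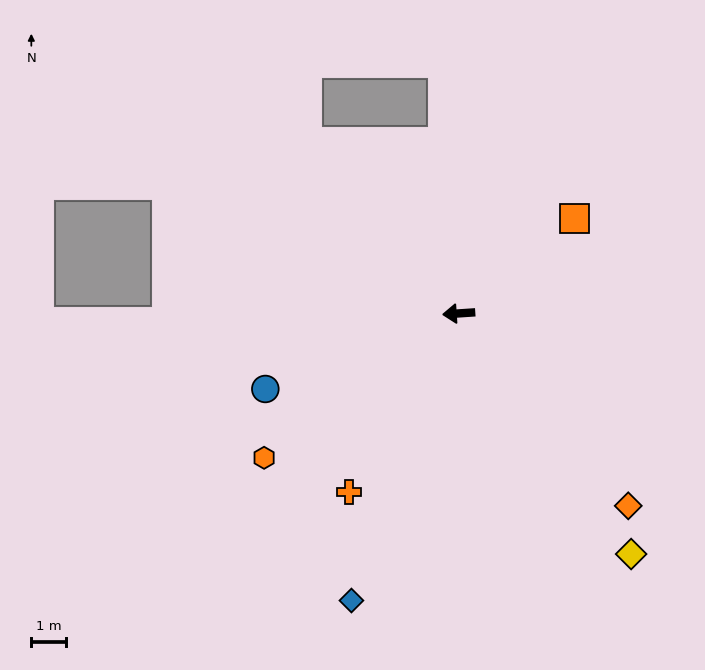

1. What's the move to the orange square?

turn right 145°, forward 4.3 m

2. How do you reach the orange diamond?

turn left 128°, forward 7.4 m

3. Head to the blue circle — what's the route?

turn left 18°, forward 6.0 m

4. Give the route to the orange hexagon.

turn left 33°, forward 7.0 m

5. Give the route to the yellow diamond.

turn left 122°, forward 8.6 m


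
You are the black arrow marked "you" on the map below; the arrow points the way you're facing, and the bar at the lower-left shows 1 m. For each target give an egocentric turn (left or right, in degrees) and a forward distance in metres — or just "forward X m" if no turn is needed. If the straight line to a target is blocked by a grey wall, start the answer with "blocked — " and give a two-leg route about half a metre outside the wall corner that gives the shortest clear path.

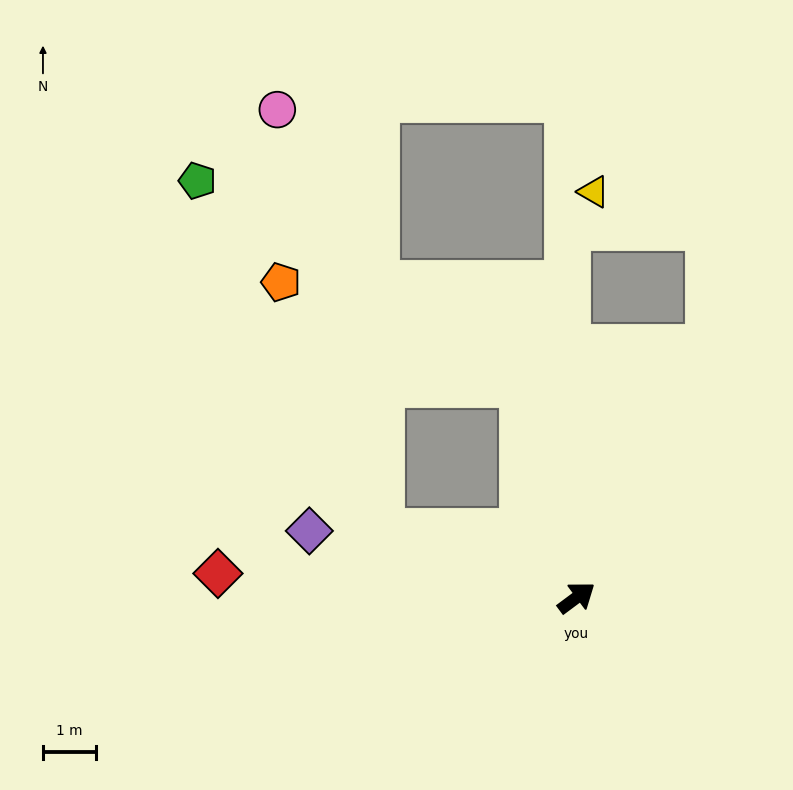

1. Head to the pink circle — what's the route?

blocked — turn left 125°, forward 3.9 m, then turn right 58°, forward 8.2 m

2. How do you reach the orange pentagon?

blocked — turn left 125°, forward 3.9 m, then turn right 50°, forward 5.0 m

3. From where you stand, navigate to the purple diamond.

turn left 129°, forward 5.2 m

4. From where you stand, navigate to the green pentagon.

blocked — turn left 68°, forward 4.1 m, then turn left 43°, forward 7.2 m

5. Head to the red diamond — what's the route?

turn left 139°, forward 6.7 m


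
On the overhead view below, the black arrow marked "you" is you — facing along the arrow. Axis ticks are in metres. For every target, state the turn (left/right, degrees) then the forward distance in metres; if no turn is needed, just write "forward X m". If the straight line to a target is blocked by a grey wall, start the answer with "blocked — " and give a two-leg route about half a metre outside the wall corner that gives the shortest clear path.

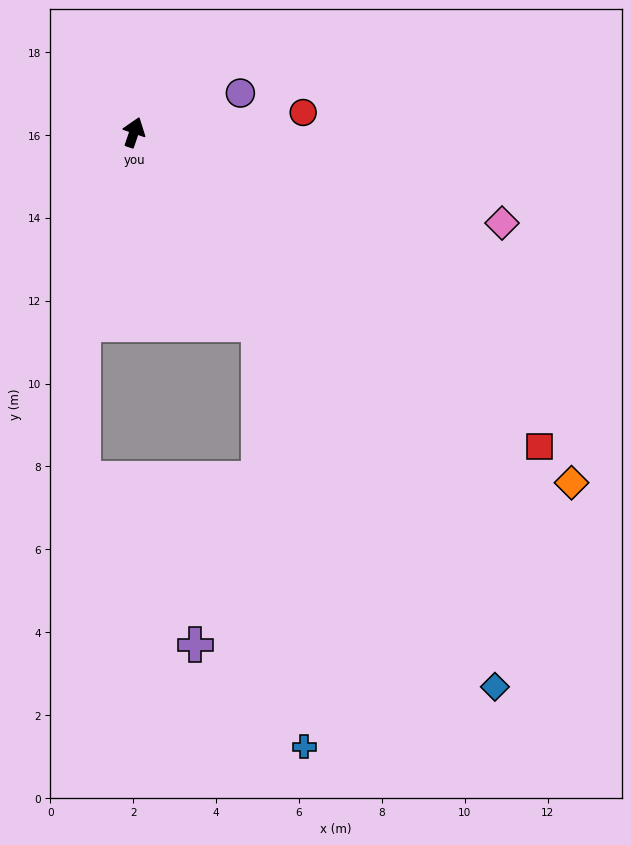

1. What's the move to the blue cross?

blocked — turn right 128°, forward 5.5 m, then turn right 27°, forward 10.2 m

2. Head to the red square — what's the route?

turn right 109°, forward 12.4 m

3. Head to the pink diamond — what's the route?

turn right 85°, forward 9.1 m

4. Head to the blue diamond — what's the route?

turn right 128°, forward 16.0 m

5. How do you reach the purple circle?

turn right 51°, forward 2.7 m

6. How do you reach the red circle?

turn right 64°, forward 4.1 m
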